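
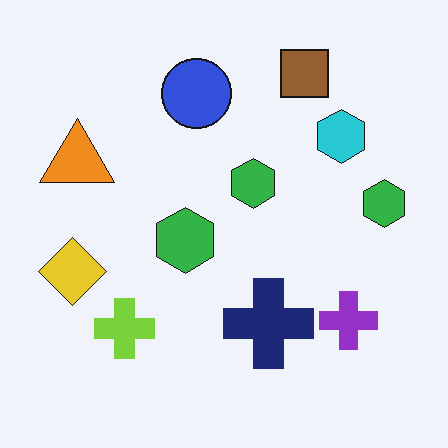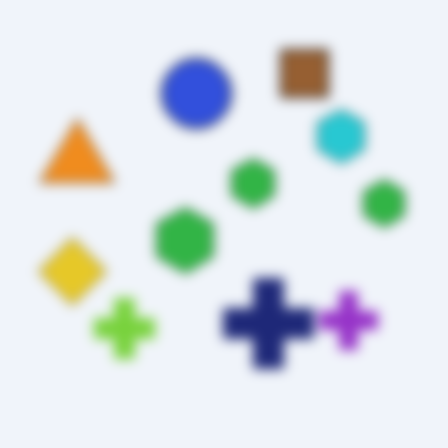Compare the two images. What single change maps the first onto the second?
It was heavily blurred.

Shape edges and outlines are uniformly softened across the whole image.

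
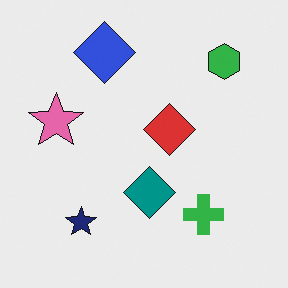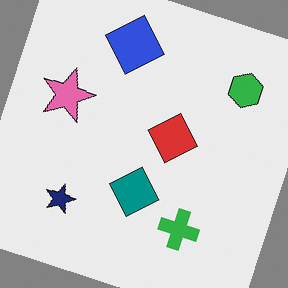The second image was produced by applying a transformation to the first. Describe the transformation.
This is the original image rotated clockwise by a clearly visible amount.

Every shape is tilted by the same angle and the image corners show triangular fill wedges — a whole-image rotation by a non-right angle.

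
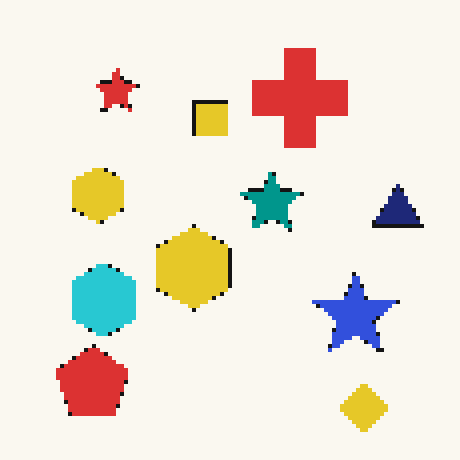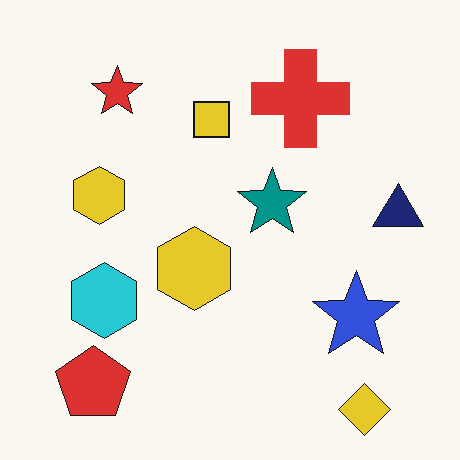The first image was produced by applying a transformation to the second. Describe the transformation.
Mildly pixelated.

Shapes are reduced to large square blocks; fine edges and outlines are lost — a downscale-then-upscale (mosaic) effect.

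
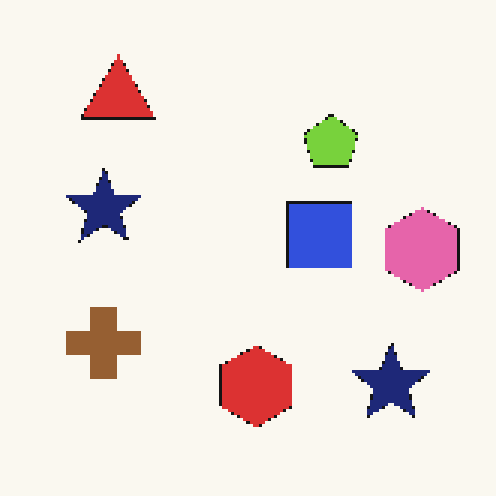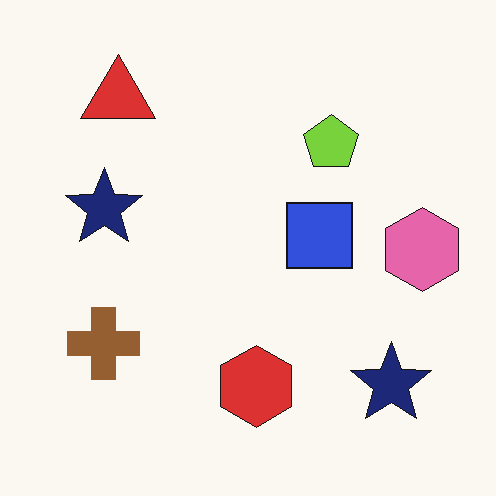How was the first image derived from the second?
The image was lightly pixelated (a mild mosaic effect).

Shapes are reduced to large square blocks; fine edges and outlines are lost — a downscale-then-upscale (mosaic) effect.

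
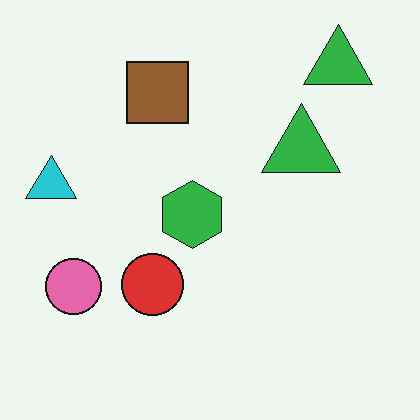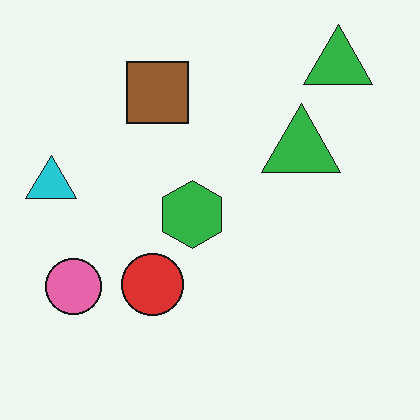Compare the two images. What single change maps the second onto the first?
Given moderate JPEG compression.

Blocky 8×8 compression artifacts appear around shape edges and the flat background shows ringing — characteristic JPEG degradation.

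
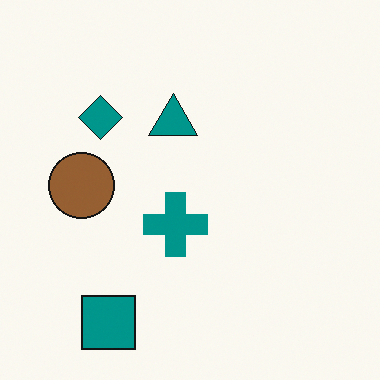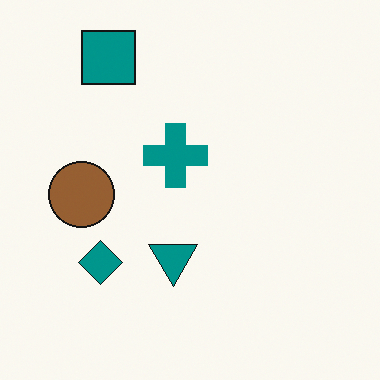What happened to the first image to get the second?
It was flipped vertically (top ↔ bottom).

The teal square is in the bottom-left of the first image and the top-left of the second — shapes on opposite sides of the horizontal midline have swapped in a mirror flip.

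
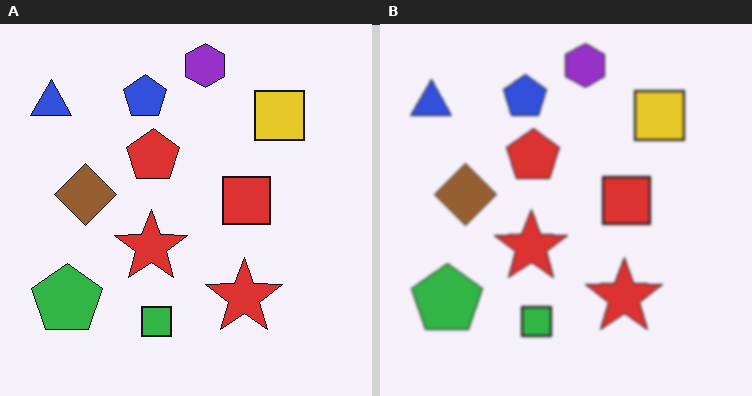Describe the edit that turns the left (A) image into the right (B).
This is the original image lightly blurred.

Shape edges and outlines are uniformly softened across the whole image.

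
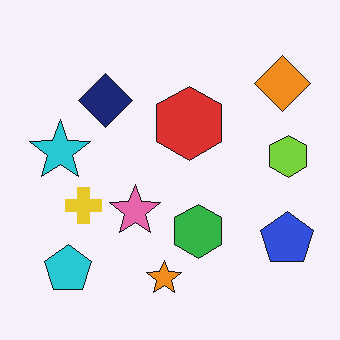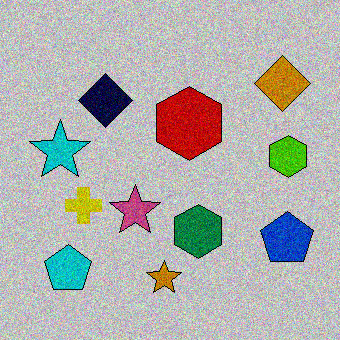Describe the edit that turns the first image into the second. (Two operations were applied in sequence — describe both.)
Aggressively posterized, then degraded with moderate additive noise.

Each flat color has snapped to a coarser quantized level — most visibly, the near-white background has dropped to a flat grey. Random speckle covers the whole image, including the flat background.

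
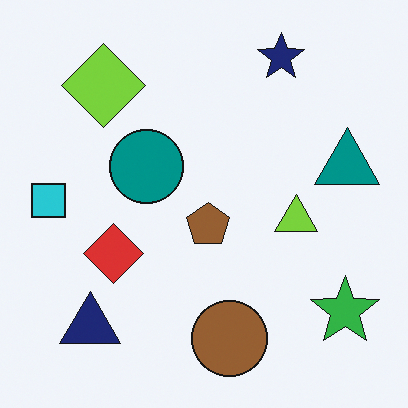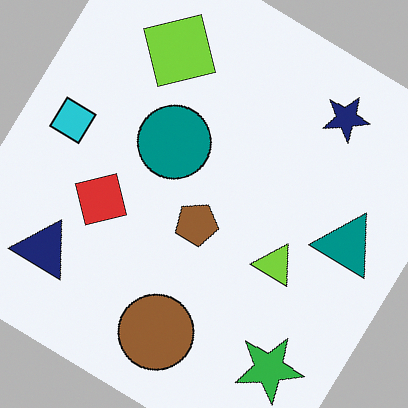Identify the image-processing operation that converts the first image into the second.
The transformation is: rotated clockwise by a large amount — several tens of degrees.

Every shape is tilted by the same angle and the image corners show triangular fill wedges — a whole-image rotation by a non-right angle.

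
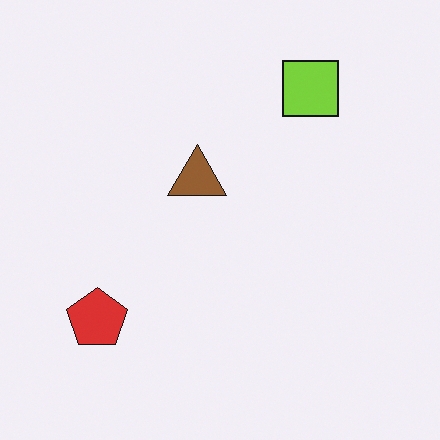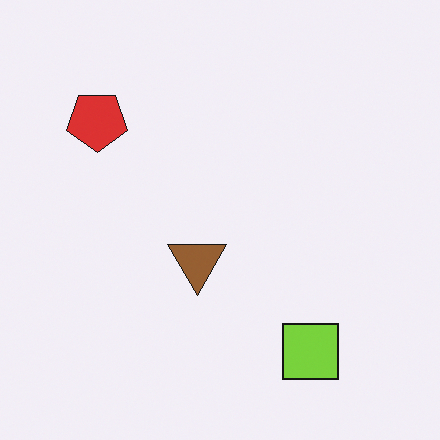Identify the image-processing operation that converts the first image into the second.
The transformation is: flipped vertically (top ↔ bottom).

The lime square is in the top-right of the first image and the bottom-right of the second — shapes on opposite sides of the horizontal midline have swapped in a mirror flip.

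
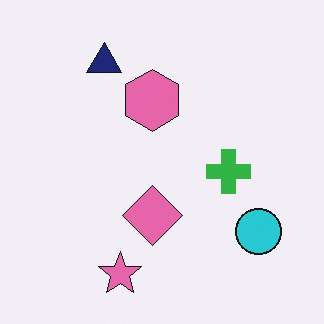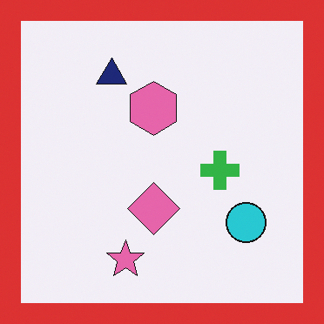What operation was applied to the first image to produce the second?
Framed with a red border.

A solid red frame runs around the edge of the second image, with the content slightly shrunk inside it.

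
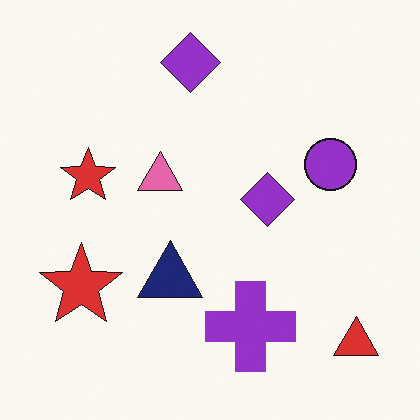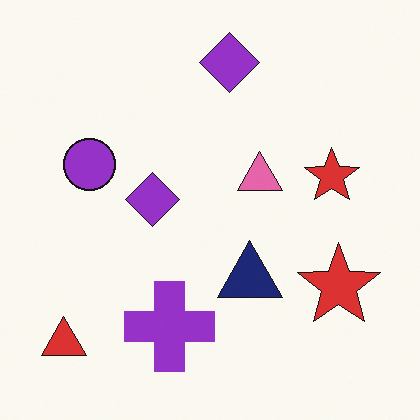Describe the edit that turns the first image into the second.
This is the original image flipped horizontally (left ↔ right).

The red triangle is in the bottom-right of the first image and the bottom-left of the second — shapes on opposite sides of the vertical midline have swapped in a mirror flip.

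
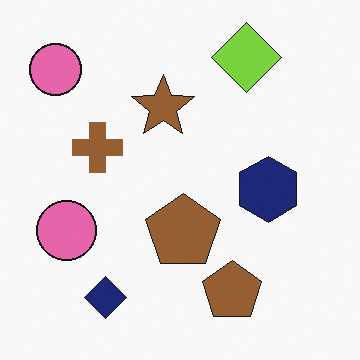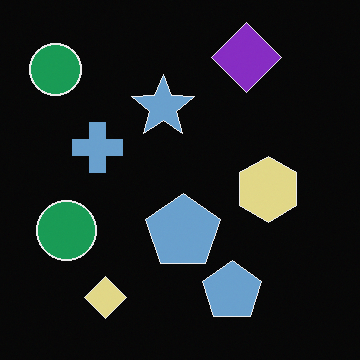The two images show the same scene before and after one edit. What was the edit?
It was color-inverted (negative).

The light background has become dark and every shape's color is its complement — a photographic negative.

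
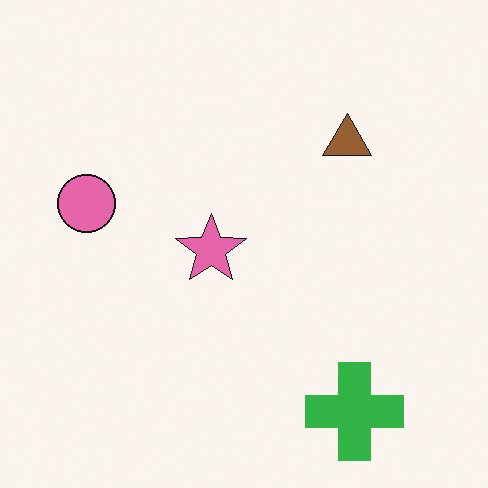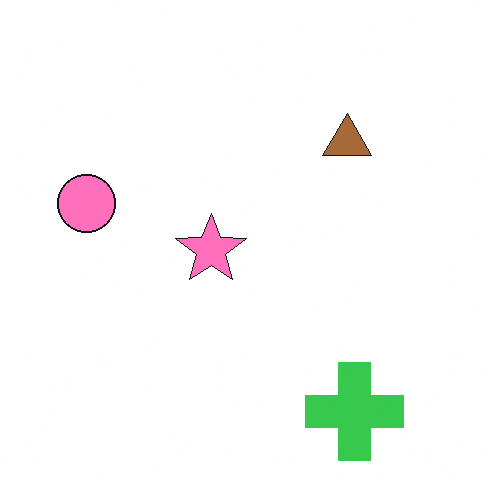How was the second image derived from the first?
It was slightly brightened.

Every pixel — background and shapes alike — is uniformly brightened.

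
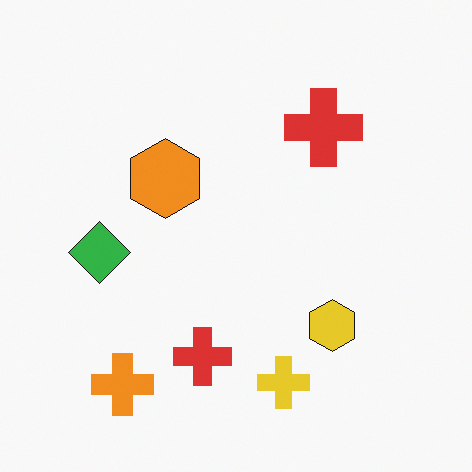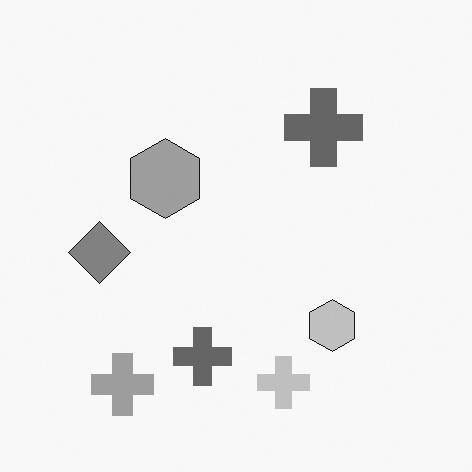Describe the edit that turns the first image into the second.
Converted to grayscale.

All color is removed — every shape is now a shade of grey.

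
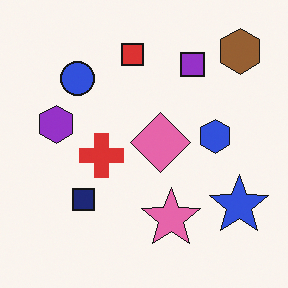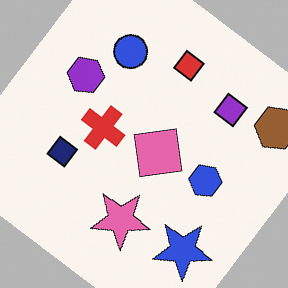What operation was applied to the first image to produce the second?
The image was rotated clockwise by a large amount — several tens of degrees.

Every shape is tilted by the same angle and the image corners show triangular fill wedges — a whole-image rotation by a non-right angle.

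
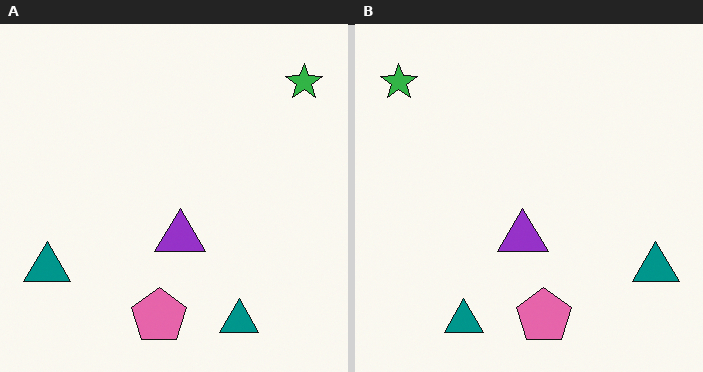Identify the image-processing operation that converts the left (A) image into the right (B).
It was flipped horizontally (left ↔ right).

The green star is in the top-right of the left (A) image and the top-left of the right (B) — shapes on opposite sides of the vertical midline have swapped in a mirror flip.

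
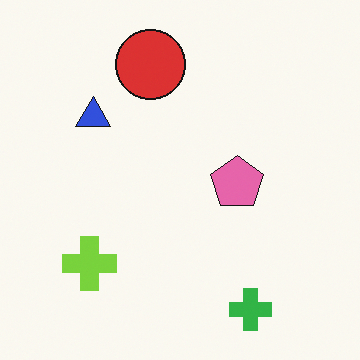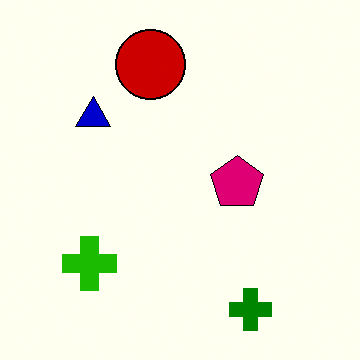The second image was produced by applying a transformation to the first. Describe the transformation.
The image was boosted in contrast.

Tones are pushed away from mid-grey across the whole image — a global contrast change.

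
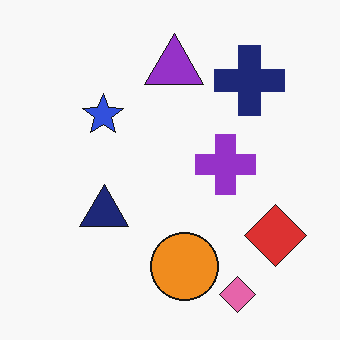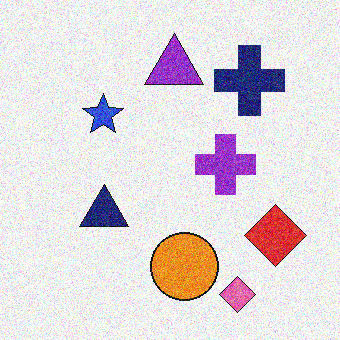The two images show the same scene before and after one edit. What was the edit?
The transformation is: degraded with visible gaussian noise.

Random speckle covers the whole image, including the flat background.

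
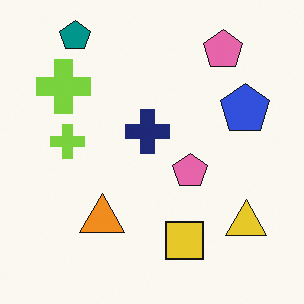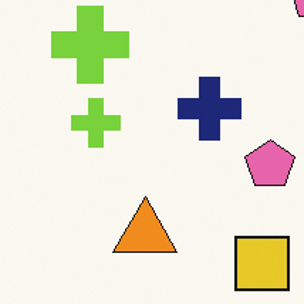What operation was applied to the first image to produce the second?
The transformation is: cropped to a modestly smaller region and rescaled.

The visible shapes are larger and the field of view is narrower; shapes near the original edges may be partly or wholly outside the frame — a crop-and-rescale.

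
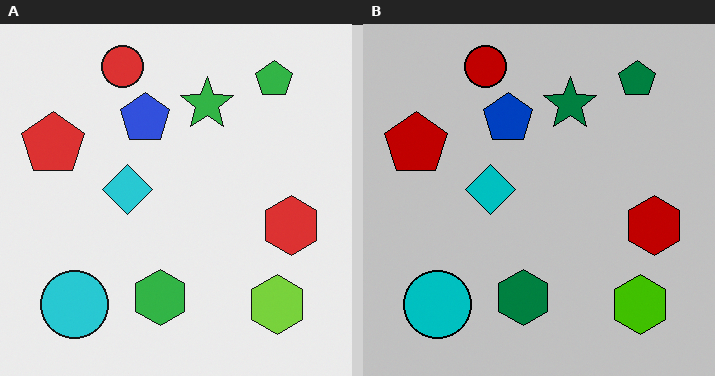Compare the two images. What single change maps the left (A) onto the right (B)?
Heavily posterized to just a handful of flat colors.

Each flat color has snapped to a coarser quantized level — most visibly, the near-white background has dropped to a flat grey.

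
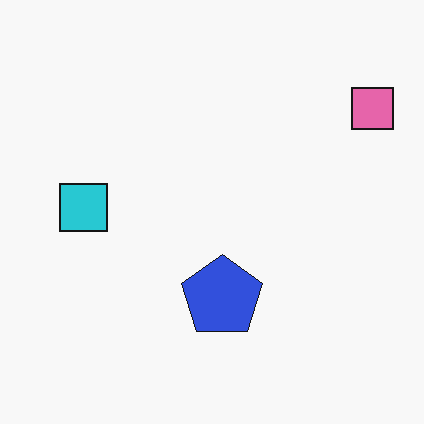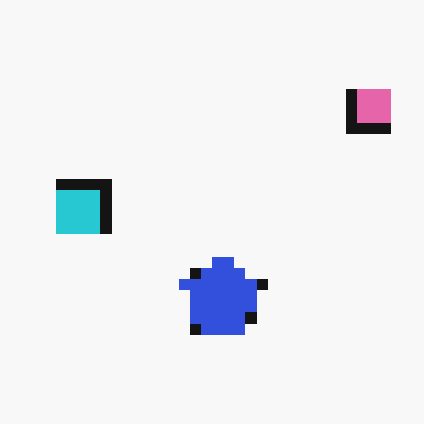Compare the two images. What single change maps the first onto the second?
The transformation is: heavily pixelated into large blocks.

Shapes are reduced to large square blocks; fine edges and outlines are lost — a downscale-then-upscale (mosaic) effect.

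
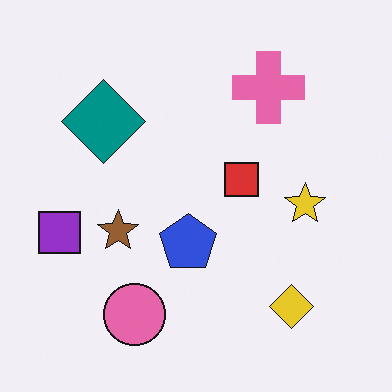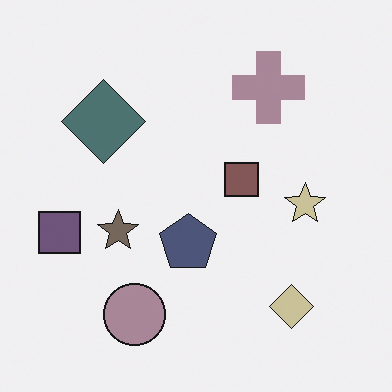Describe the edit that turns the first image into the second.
The transformation is: heavily desaturated.

All colors are more muted and greyish — a global saturation change.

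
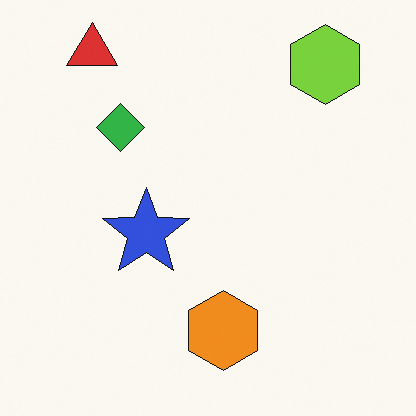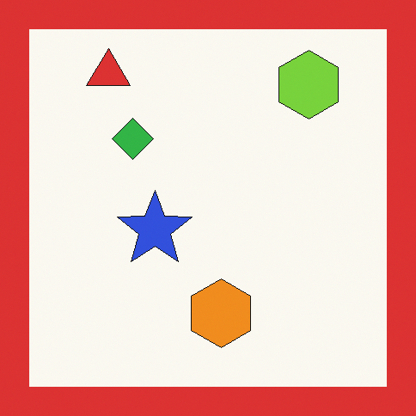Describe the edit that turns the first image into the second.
The transformation is: framed with a red border.

A solid red frame runs around the edge of the second image, with the content slightly shrunk inside it.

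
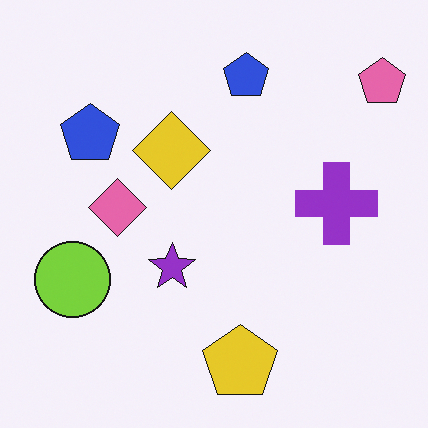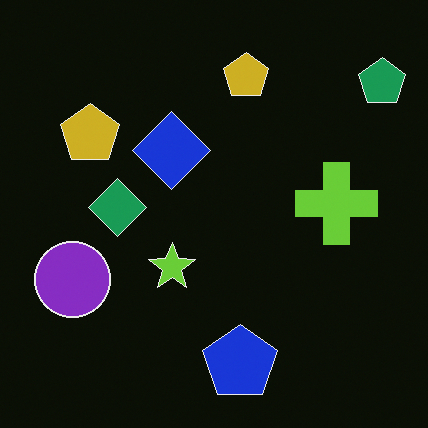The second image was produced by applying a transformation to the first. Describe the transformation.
The transformation is: color-inverted (negative).

The light background has become dark and every shape's color is its complement — a photographic negative.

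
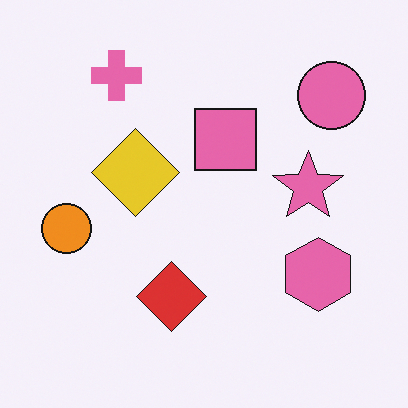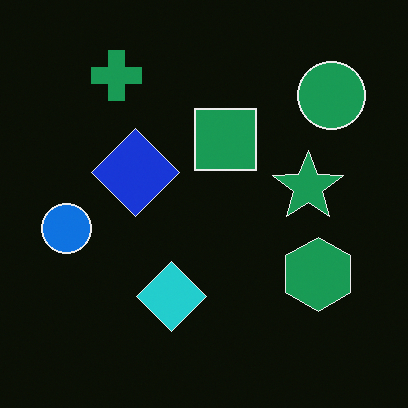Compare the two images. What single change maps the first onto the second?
The second image is the first color-inverted (negative).

The light background has become dark and every shape's color is its complement — a photographic negative.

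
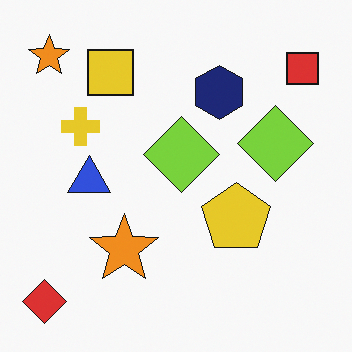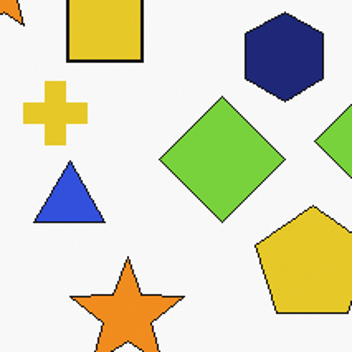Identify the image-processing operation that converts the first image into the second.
The transformation is: cropped to a noticeably smaller region and rescaled.

The visible shapes are larger and the field of view is narrower; shapes near the original edges may be partly or wholly outside the frame — a crop-and-rescale.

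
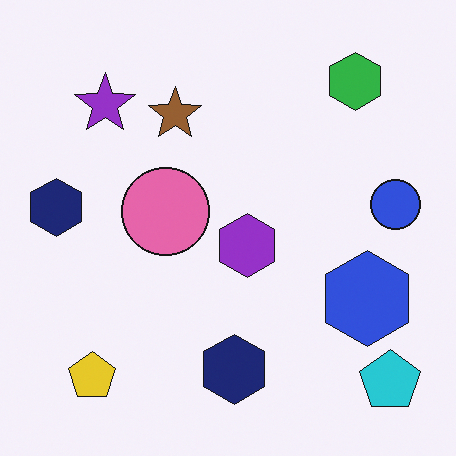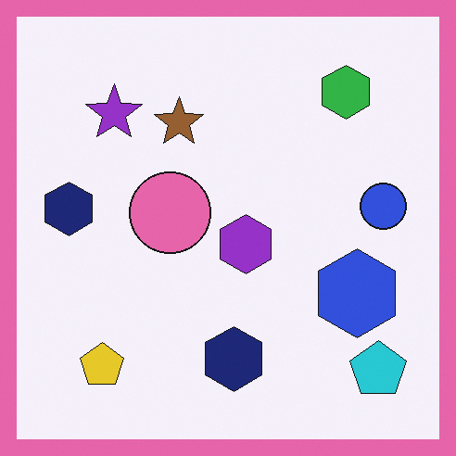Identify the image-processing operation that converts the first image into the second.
The image was framed with a pink border.

A solid pink frame runs around the edge of the second image, with the content slightly shrunk inside it.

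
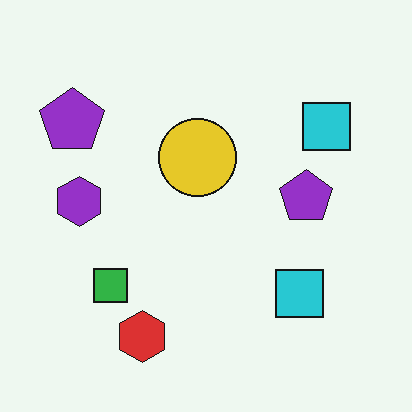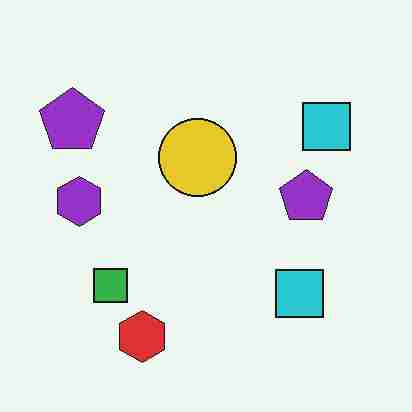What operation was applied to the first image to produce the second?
The second image is the first heavily JPEG-compressed with obvious blocking artifacts.

Blocky 8×8 compression artifacts appear around shape edges and the flat background shows ringing — characteristic JPEG degradation.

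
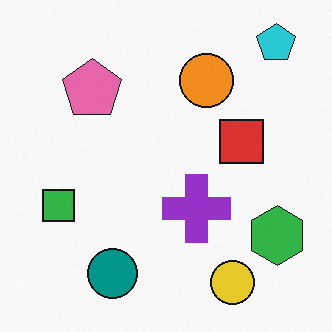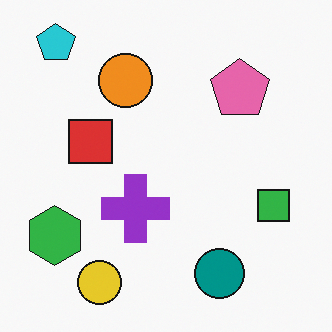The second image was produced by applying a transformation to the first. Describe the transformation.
The transformation is: flipped horizontally (left ↔ right).

The green hexagon is in the bottom-right of the first image and the bottom-left of the second — shapes on opposite sides of the vertical midline have swapped in a mirror flip.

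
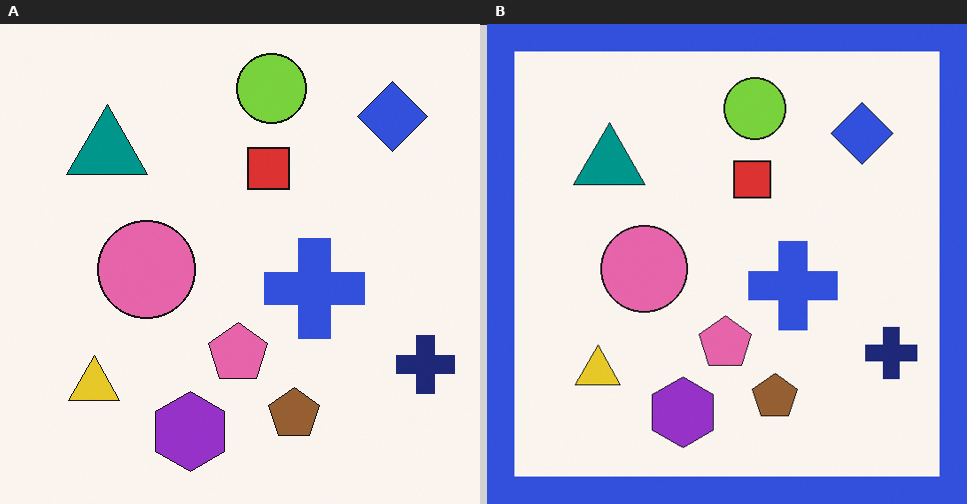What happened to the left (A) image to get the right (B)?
Framed with a blue border.

A solid blue frame runs around the edge of the right (B) image, with the content slightly shrunk inside it.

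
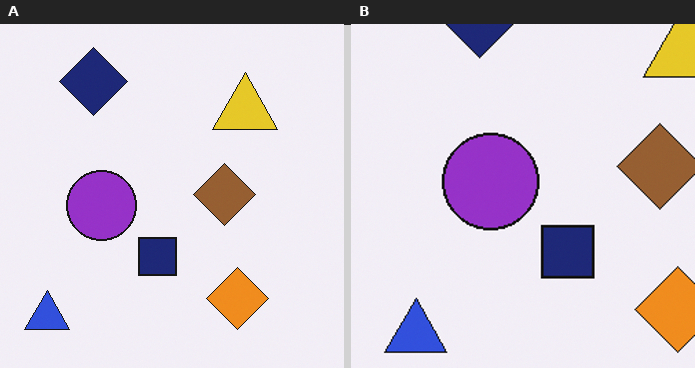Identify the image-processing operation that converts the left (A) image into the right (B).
Cropped slightly and scaled back up.

The visible shapes are larger and the field of view is narrower; shapes near the original edges may be partly or wholly outside the frame — a crop-and-rescale.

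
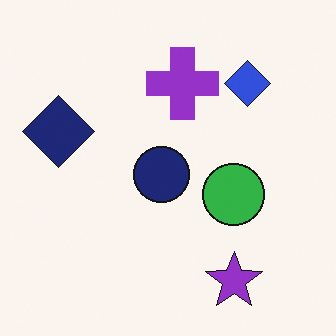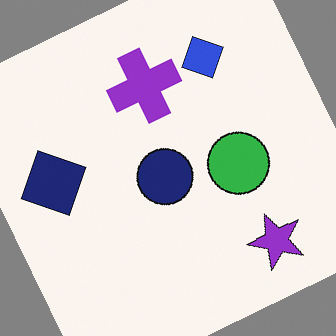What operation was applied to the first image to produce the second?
The image was rotated counter-clockwise by a moderate amount.

Every shape is tilted by the same angle and the image corners show triangular fill wedges — a whole-image rotation by a non-right angle.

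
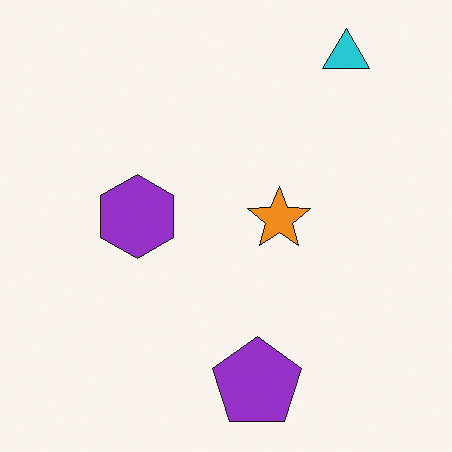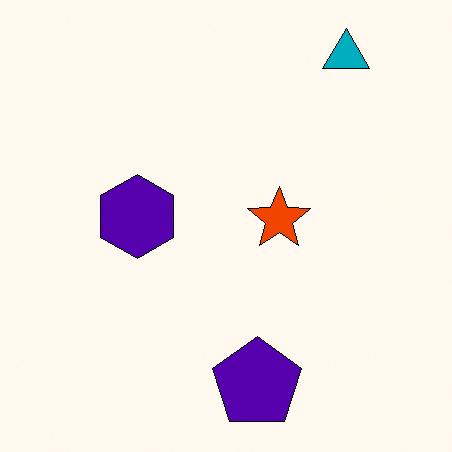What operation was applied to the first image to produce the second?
The image was boosted in contrast.

Tones are pushed away from mid-grey across the whole image — a global contrast change.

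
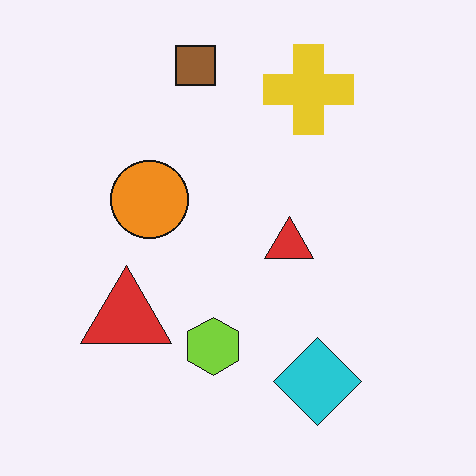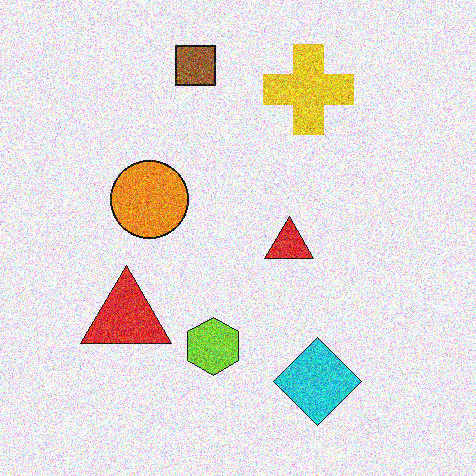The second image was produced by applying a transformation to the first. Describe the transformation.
It was degraded with strong gaussian noise.

Random speckle covers the whole image, including the flat background.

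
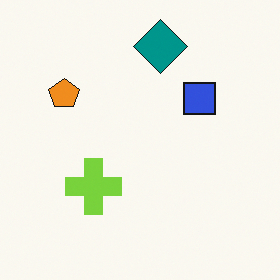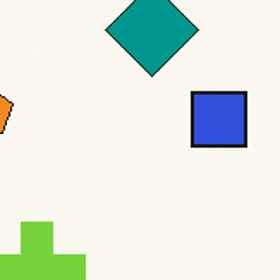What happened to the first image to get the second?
The second image is the first cropped tightly and scaled back up.

The visible shapes are larger and the field of view is narrower; shapes near the original edges may be partly or wholly outside the frame — a crop-and-rescale.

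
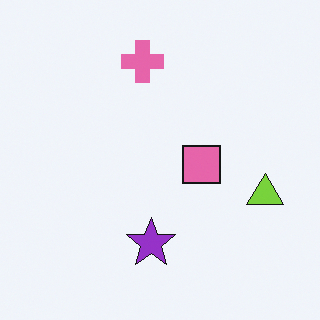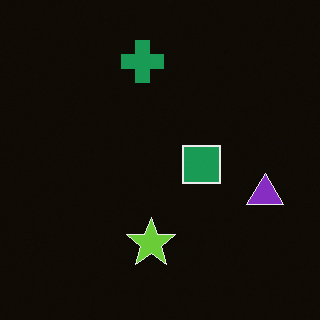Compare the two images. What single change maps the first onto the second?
The second image is the first color-inverted (negative).

The light background has become dark and every shape's color is its complement — a photographic negative.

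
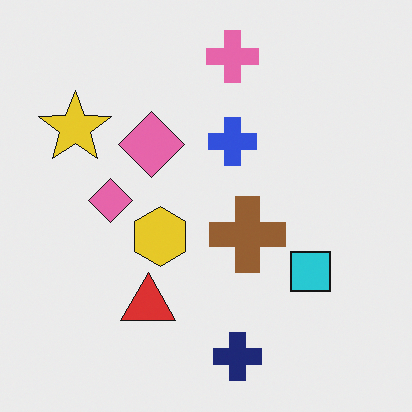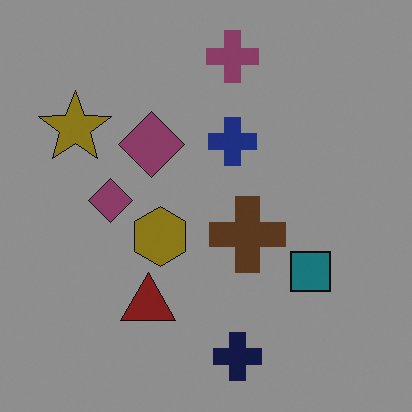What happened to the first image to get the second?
This is the original image darkened a lot.

Every pixel — background and shapes alike — is uniformly darkened.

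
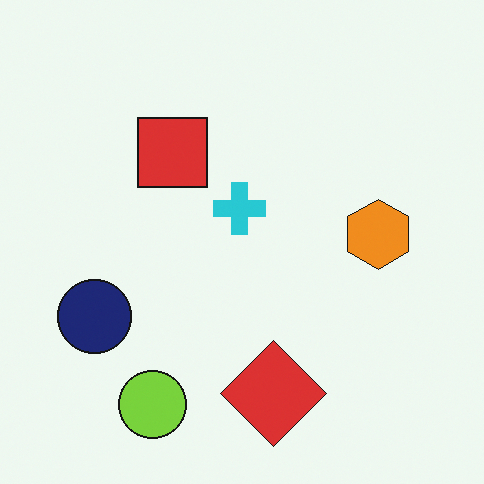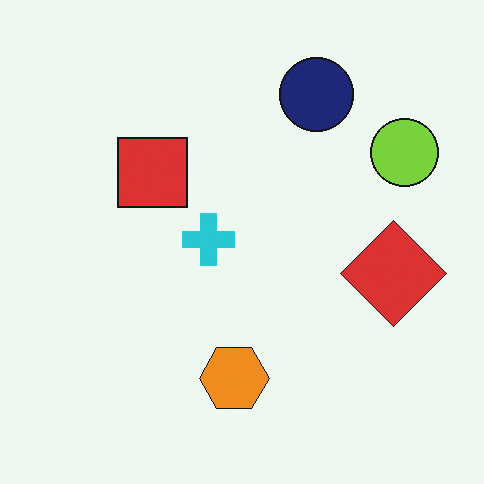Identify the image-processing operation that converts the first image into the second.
The transformation is: transposed (reflected across the top-left ↔ bottom-right diagonal).

Shapes have swapped their row and column positions — what was in the top-right is now in the bottom-left — a diagonal reflection.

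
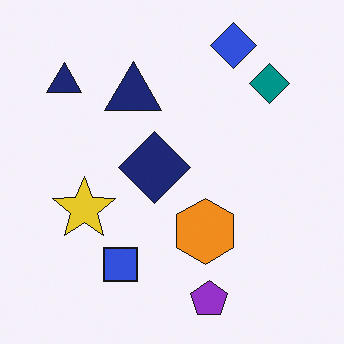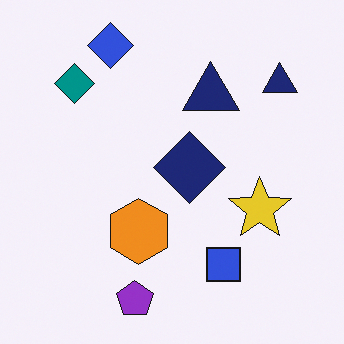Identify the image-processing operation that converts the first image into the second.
The transformation is: flipped horizontally (left ↔ right).

The teal diamond is in the top-right of the first image and the top-left of the second — shapes on opposite sides of the vertical midline have swapped in a mirror flip.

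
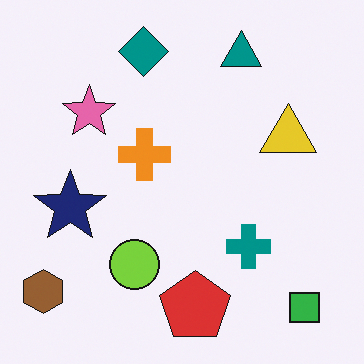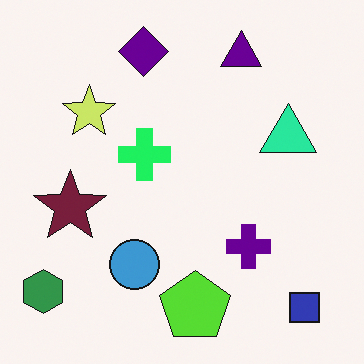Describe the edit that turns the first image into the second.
Hue-shifted noticeably.

Every shape's color has rotated by the same amount around the hue wheel — a uniform hue shift.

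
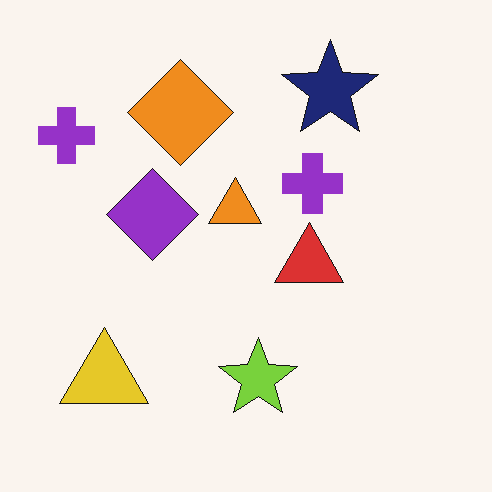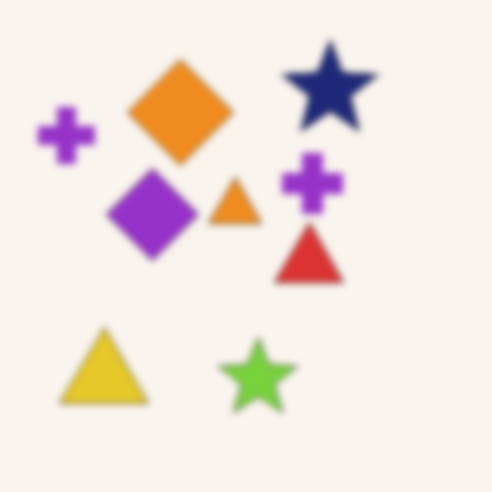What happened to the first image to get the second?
It was noticeably gaussian-blurred.

Shape edges and outlines are uniformly softened across the whole image.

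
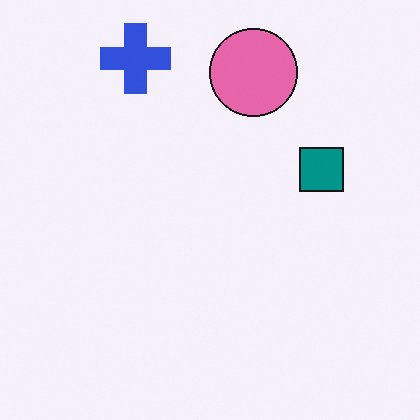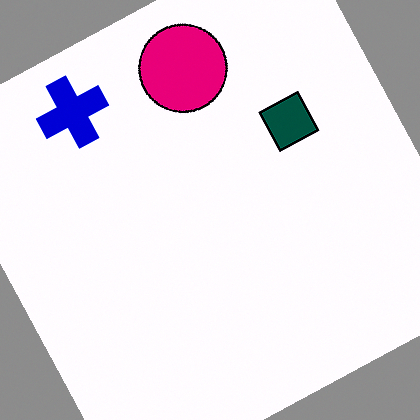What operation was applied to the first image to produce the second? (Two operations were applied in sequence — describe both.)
Rotated counter-clockwise by a clearly visible amount, then given much higher contrast.

Every shape is tilted by the same angle and the image corners show triangular fill wedges — a whole-image rotation by a non-right angle. Tones are pushed away from mid-grey across the whole image — a global contrast change.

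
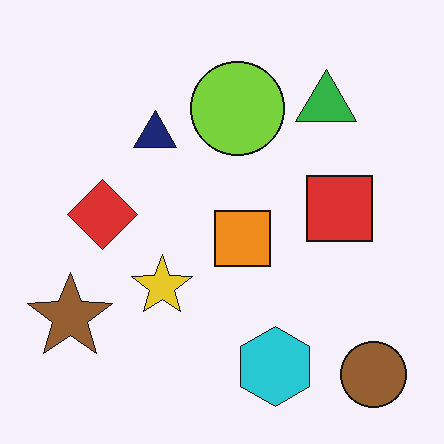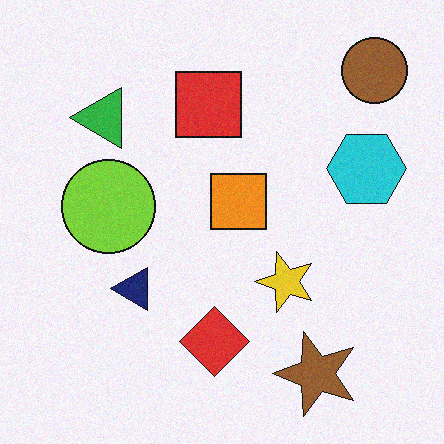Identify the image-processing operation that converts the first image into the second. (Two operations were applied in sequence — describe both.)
The image was rotated 90° counter-clockwise, then degraded with subtle gaussian noise.

The brown circle sits in the bottom-right of the first image and the top-right of the second — consistent with a whole-image 90° counter-clockwise rotation. Random speckle covers the whole image, including the flat background.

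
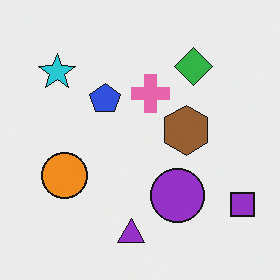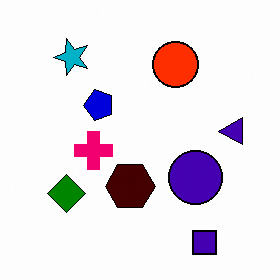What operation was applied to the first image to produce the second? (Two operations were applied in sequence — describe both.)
Given much higher contrast, then transposed (reflected across the top-left ↔ bottom-right diagonal).

Tones are pushed away from mid-grey across the whole image — a global contrast change. Shapes have swapped their row and column positions — what was in the top-right is now in the bottom-left — a diagonal reflection.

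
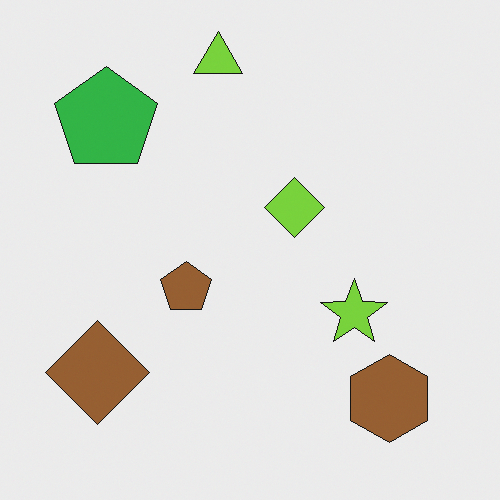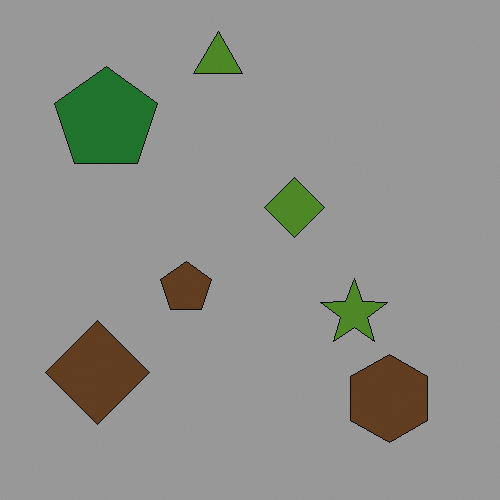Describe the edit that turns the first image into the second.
Substantially darkened.

Every pixel — background and shapes alike — is uniformly darkened.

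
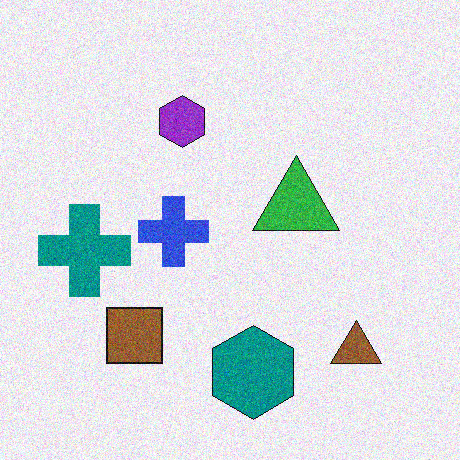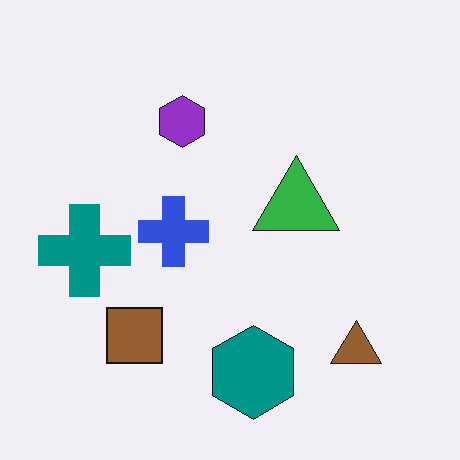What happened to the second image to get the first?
The first image is the second degraded with visible gaussian noise.

Random speckle covers the whole image, including the flat background.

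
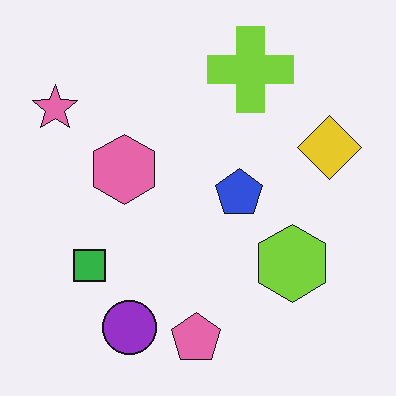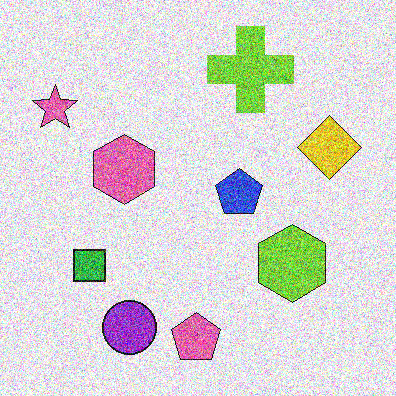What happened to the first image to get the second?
This is the original image degraded with heavy additive noise.

Random speckle covers the whole image, including the flat background.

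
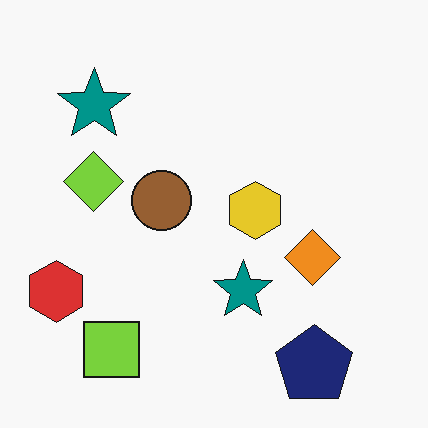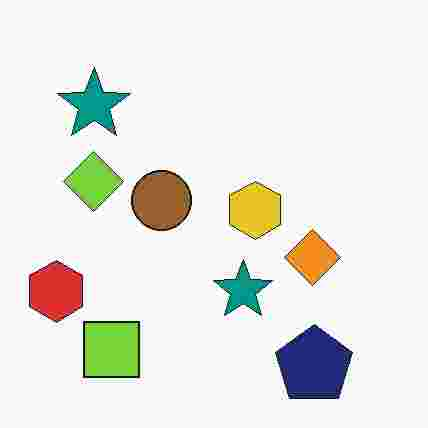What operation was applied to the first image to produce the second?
This is the original image degraded with heavy JPEG compression.

Blocky 8×8 compression artifacts appear around shape edges and the flat background shows ringing — characteristic JPEG degradation.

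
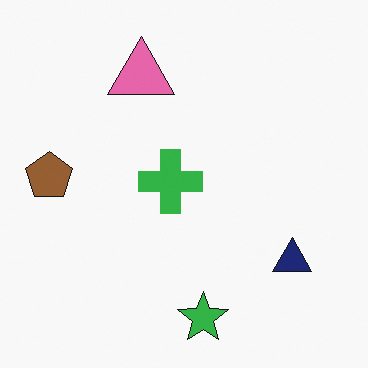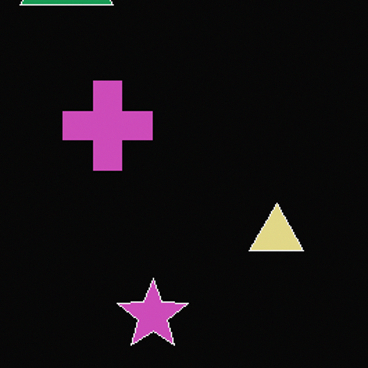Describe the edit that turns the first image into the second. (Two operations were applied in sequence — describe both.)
The second image is the first color-inverted (negative), then cropped slightly and scaled back up.

The light background has become dark and every shape's color is its complement — a photographic negative. The visible shapes are larger and the field of view is narrower; shapes near the original edges may be partly or wholly outside the frame — a crop-and-rescale.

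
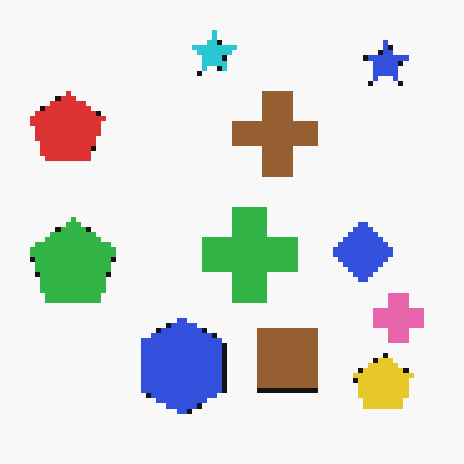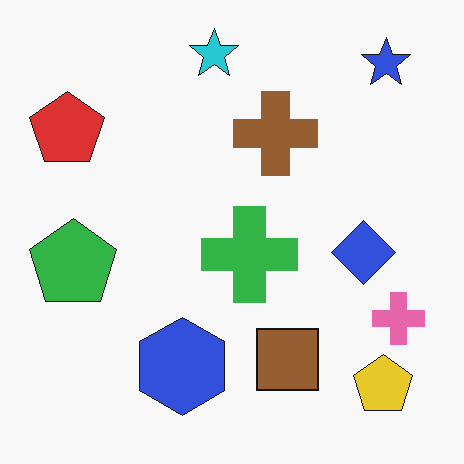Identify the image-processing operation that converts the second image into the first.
The transformation is: lightly pixelated (a mild mosaic effect).

Shapes are reduced to large square blocks; fine edges and outlines are lost — a downscale-then-upscale (mosaic) effect.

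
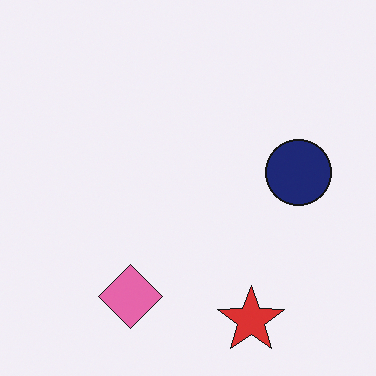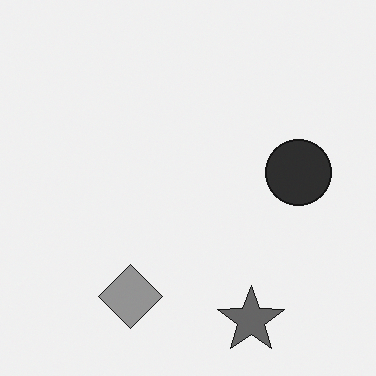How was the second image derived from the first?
It was converted to grayscale.

All color is removed — every shape is now a shade of grey.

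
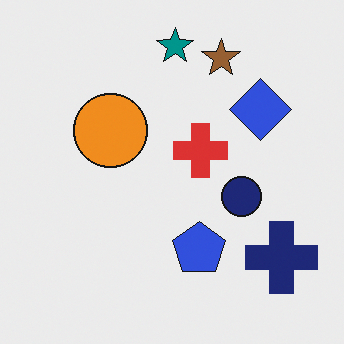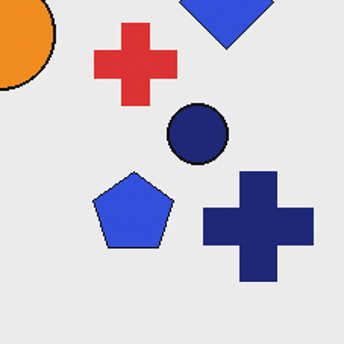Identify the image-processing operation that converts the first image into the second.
It was cropped to a modestly smaller region and rescaled.

The visible shapes are larger and the field of view is narrower; shapes near the original edges may be partly or wholly outside the frame — a crop-and-rescale.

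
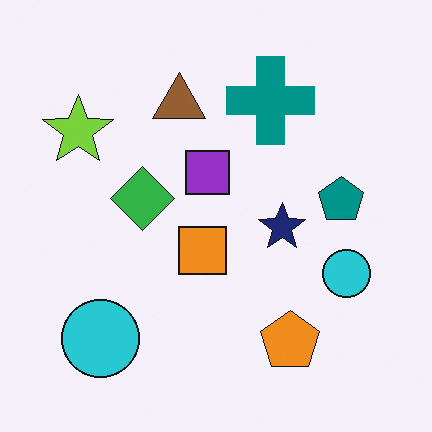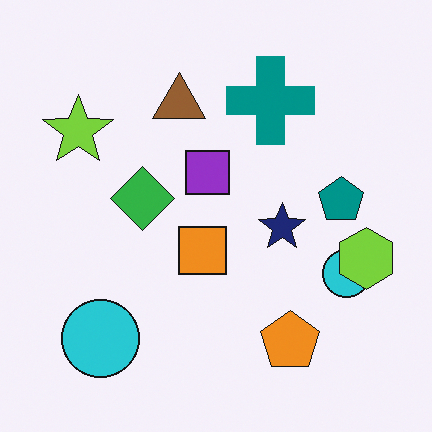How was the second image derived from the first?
Overlaid with an additional lime hexagon.

A lime hexagon appears in the second image that is absent from the first.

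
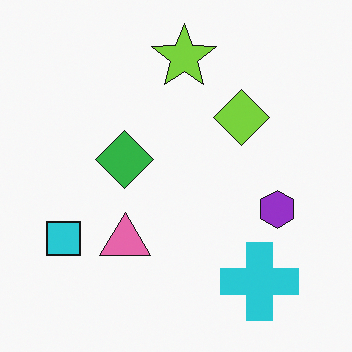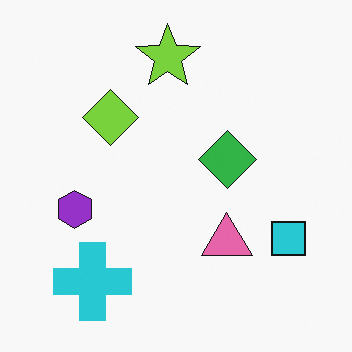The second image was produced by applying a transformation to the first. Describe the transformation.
Flipped horizontally (left ↔ right).

The cyan square is in the bottom-left of the first image and the bottom-right of the second — shapes on opposite sides of the vertical midline have swapped in a mirror flip.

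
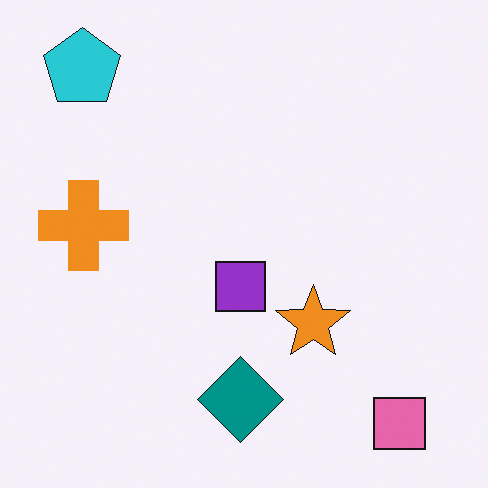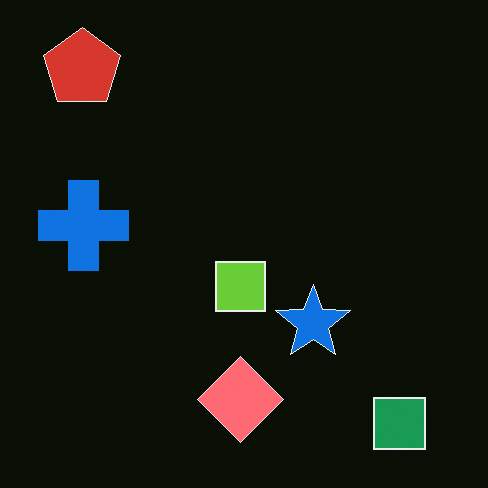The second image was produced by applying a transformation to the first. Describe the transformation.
The second image is the first color-inverted (negative).

The light background has become dark and every shape's color is its complement — a photographic negative.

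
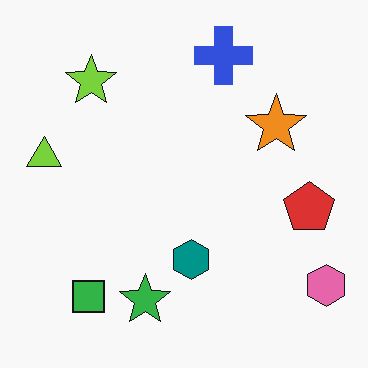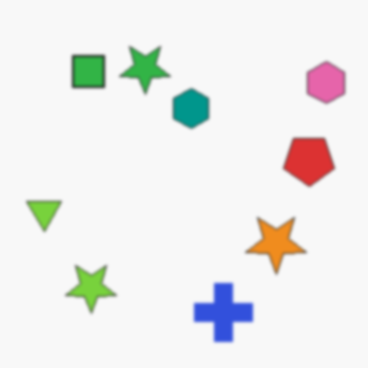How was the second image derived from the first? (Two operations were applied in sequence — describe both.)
Slightly softened, then flipped vertically (top ↔ bottom).

Shape edges and outlines are uniformly softened across the whole image. The blue cross is in the top of the first image and the bottom of the second — shapes on opposite sides of the horizontal midline have swapped in a mirror flip.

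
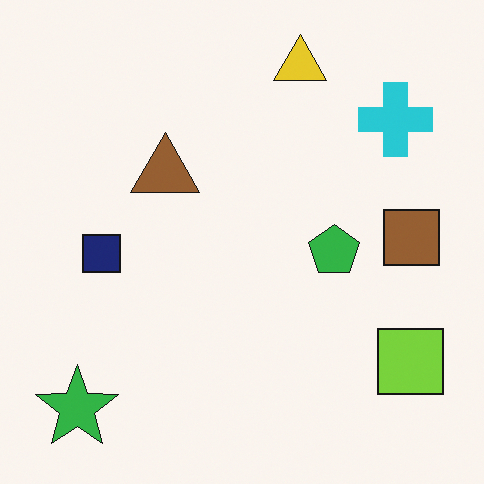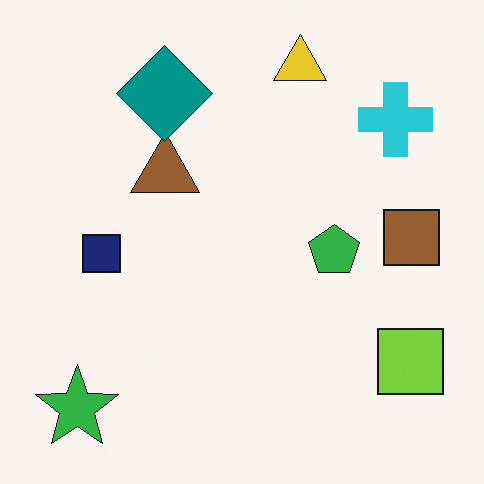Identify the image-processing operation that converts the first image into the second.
This is the original image overlaid with an additional teal diamond.

A teal diamond appears in the second image that is absent from the first.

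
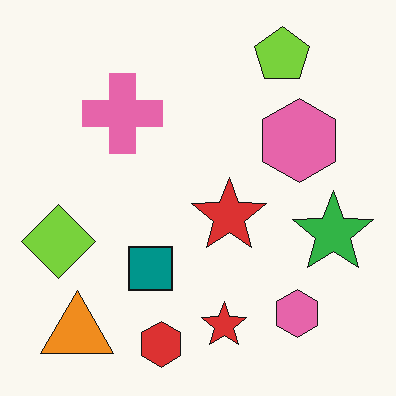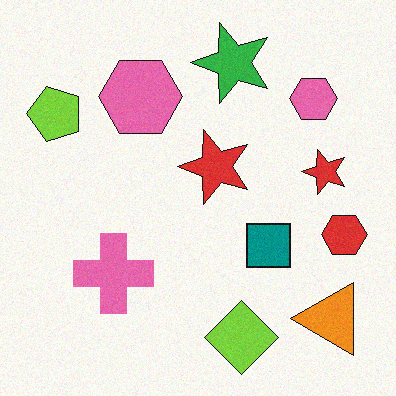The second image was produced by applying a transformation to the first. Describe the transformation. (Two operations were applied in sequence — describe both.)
It was rotated 90° counter-clockwise, then degraded with subtle gaussian noise.

The orange triangle sits in the bottom-left of the first image and the bottom-right of the second — consistent with a whole-image 90° counter-clockwise rotation. Random speckle covers the whole image, including the flat background.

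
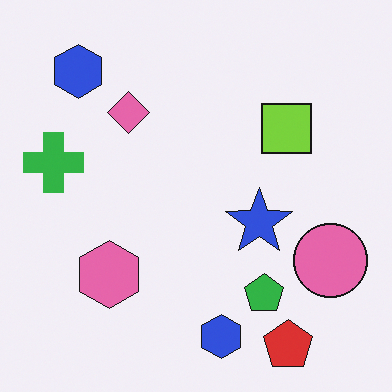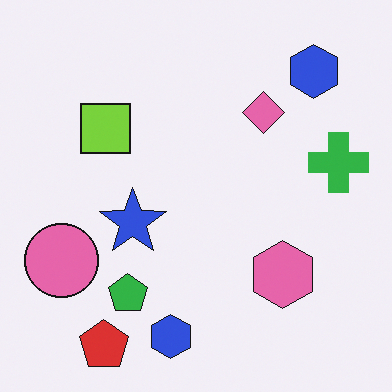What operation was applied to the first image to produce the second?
The transformation is: flipped horizontally (left ↔ right).

The green cross is in the left of the first image and the right of the second — shapes on opposite sides of the vertical midline have swapped in a mirror flip.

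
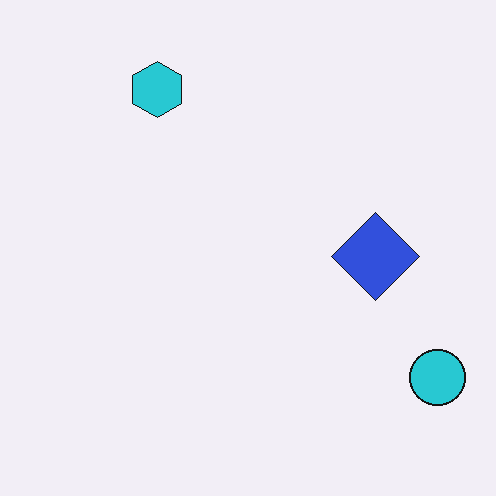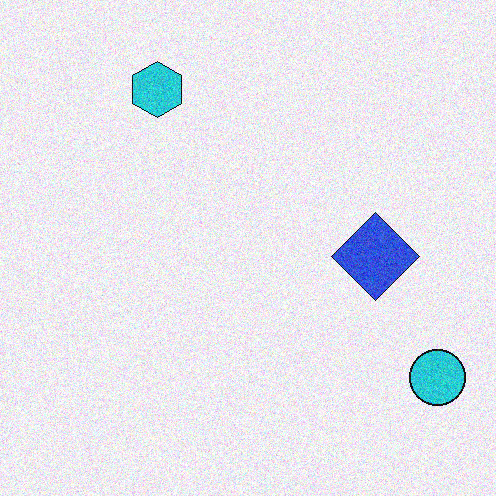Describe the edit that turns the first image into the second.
The second image is the first degraded with visible gaussian noise.

Random speckle covers the whole image, including the flat background.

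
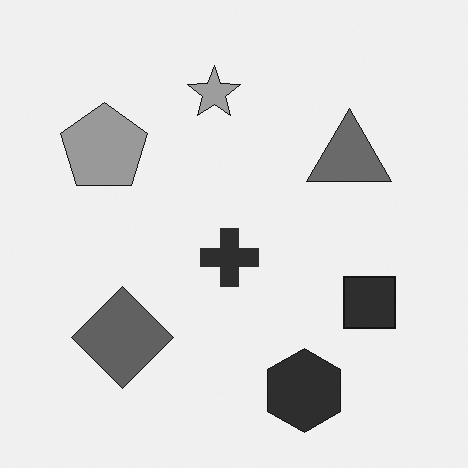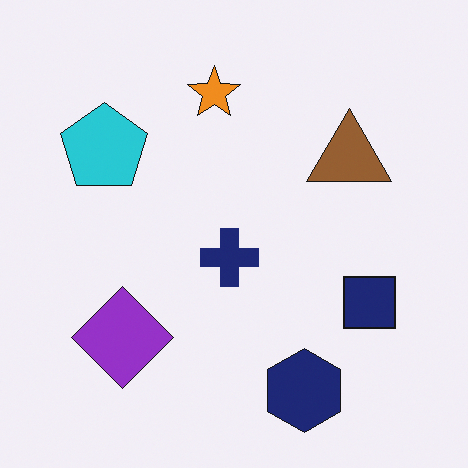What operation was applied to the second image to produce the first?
The transformation is: converted to grayscale.

All color is removed — every shape is now a shade of grey.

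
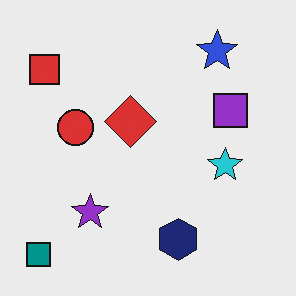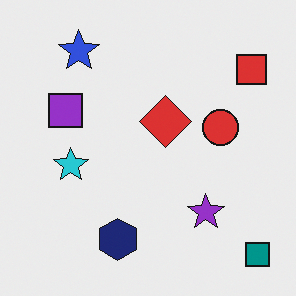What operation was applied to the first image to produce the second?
The image was flipped horizontally (left ↔ right).

The teal square is in the bottom-left of the first image and the bottom-right of the second — shapes on opposite sides of the vertical midline have swapped in a mirror flip.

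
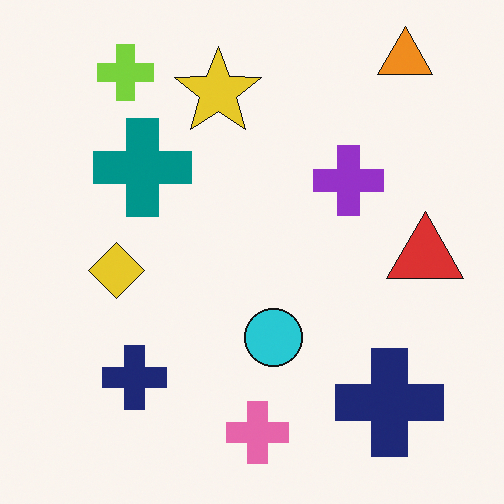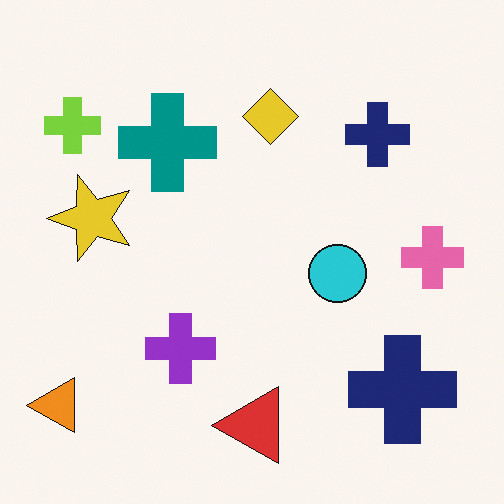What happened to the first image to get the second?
This is the original image transposed (reflected across the top-left ↔ bottom-right diagonal).

Shapes have swapped their row and column positions — what was in the top-right is now in the bottom-left — a diagonal reflection.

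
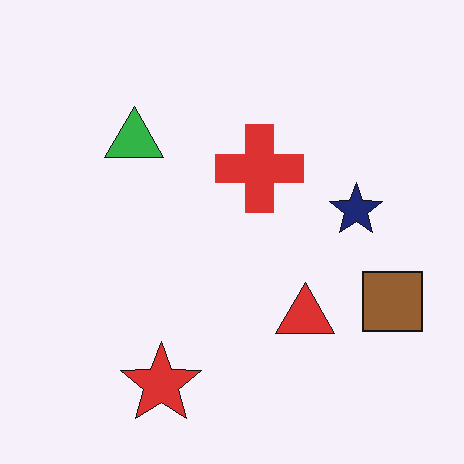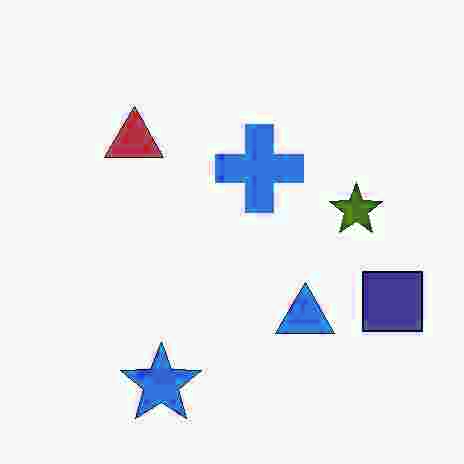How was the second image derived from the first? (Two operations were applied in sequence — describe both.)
The second image is the first degraded with heavy JPEG compression, then hue-shifted through roughly half the color wheel.

Blocky 8×8 compression artifacts appear around shape edges and the flat background shows ringing — characteristic JPEG degradation. Every shape's color has rotated by the same amount around the hue wheel — a uniform hue shift.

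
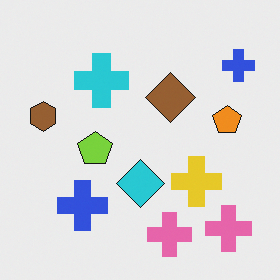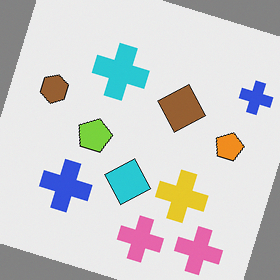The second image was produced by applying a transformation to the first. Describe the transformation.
The second image is the first rotated clockwise by a moderate amount.

Every shape is tilted by the same angle and the image corners show triangular fill wedges — a whole-image rotation by a non-right angle.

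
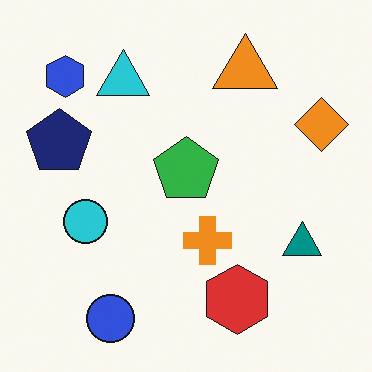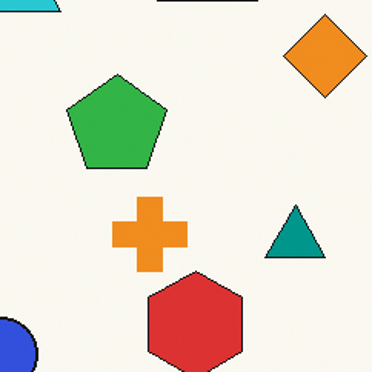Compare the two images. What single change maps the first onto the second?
This is the original image cropped to a modestly smaller region and rescaled.

The visible shapes are larger and the field of view is narrower; shapes near the original edges may be partly or wholly outside the frame — a crop-and-rescale.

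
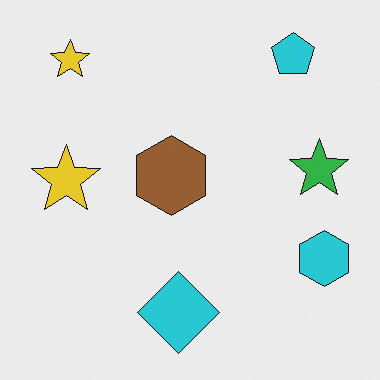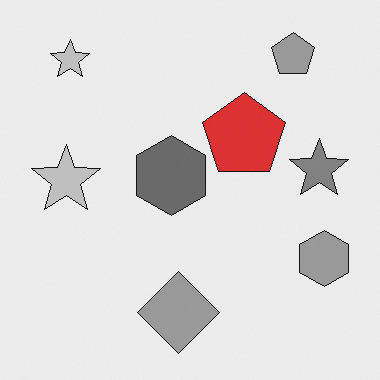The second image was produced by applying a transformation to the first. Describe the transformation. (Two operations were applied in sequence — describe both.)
The second image is the first converted to grayscale, then overlaid with an additional red pentagon.

All color is removed — every shape is now a shade of grey. A red pentagon appears in the second image that is absent from the first.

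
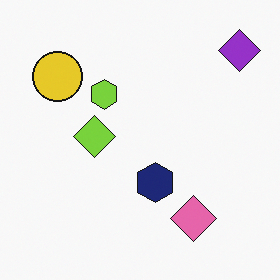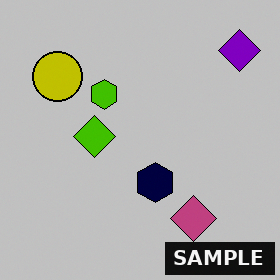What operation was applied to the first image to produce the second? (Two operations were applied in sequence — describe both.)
It was heavily posterized to just a handful of flat colors, then watermarked with the text "SAMPLE" in the lower-right corner.

Each flat color has snapped to a coarser quantized level — most visibly, the near-white background has dropped to a flat grey. A dark label reading "SAMPLE" appears in the lower-right corner.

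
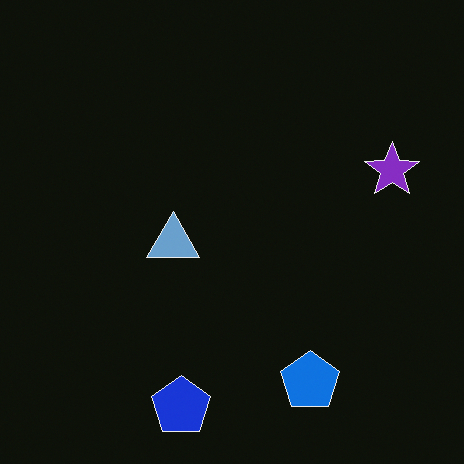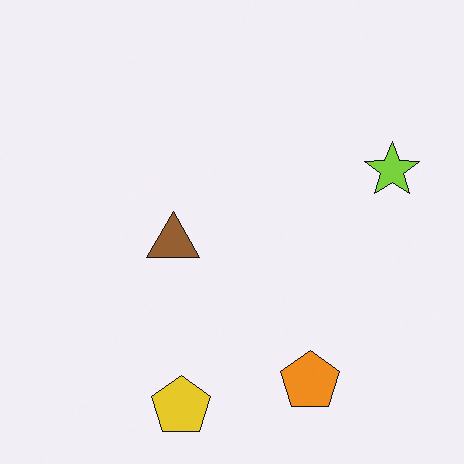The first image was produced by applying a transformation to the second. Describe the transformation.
The transformation is: color-inverted (negative).

The light background has become dark and every shape's color is its complement — a photographic negative.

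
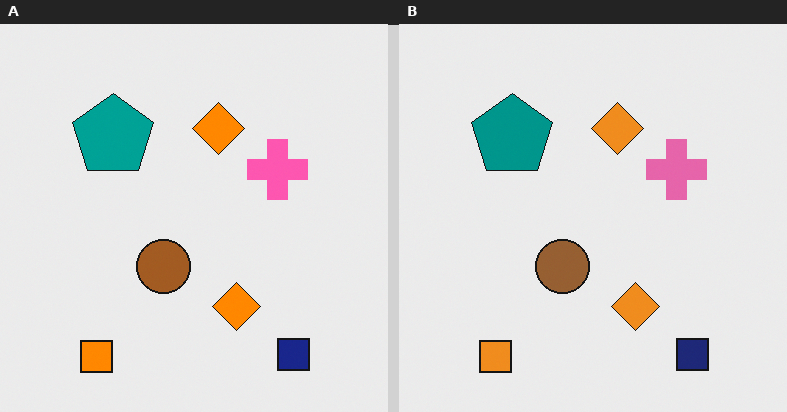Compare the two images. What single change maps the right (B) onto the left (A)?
The transformation is: slightly oversaturated.

All colors are more vivid — a global saturation change.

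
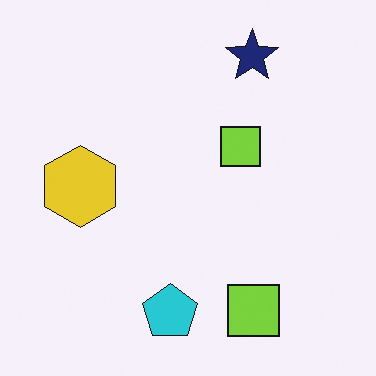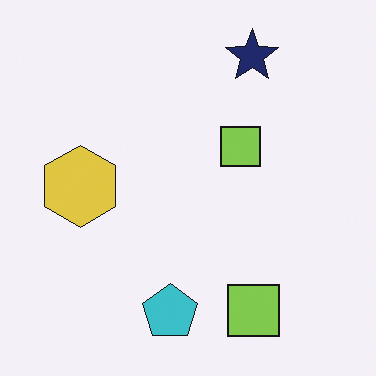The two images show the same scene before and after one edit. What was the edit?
This is the original image slightly desaturated.

All colors are more muted and greyish — a global saturation change.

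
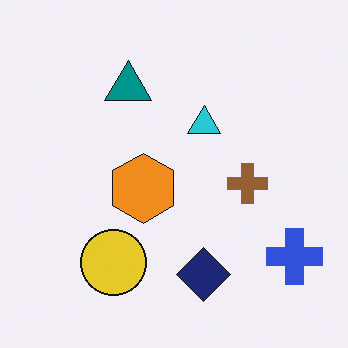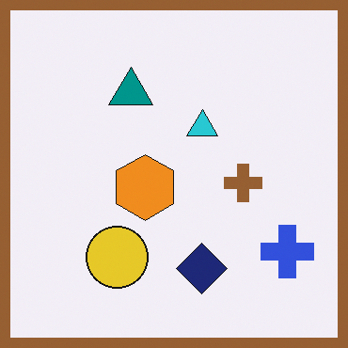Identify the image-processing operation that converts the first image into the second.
Framed with a brown border.

A solid brown frame runs around the edge of the second image, with the content slightly shrunk inside it.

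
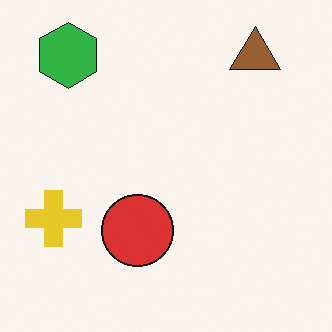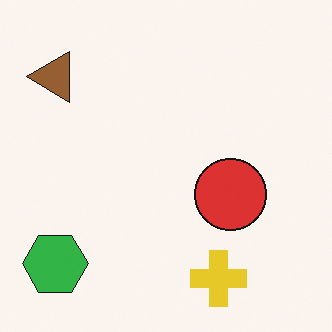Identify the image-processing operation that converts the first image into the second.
The image was rotated 90° counter-clockwise.

The green hexagon sits in the top-left of the first image and the bottom-left of the second — consistent with a whole-image 90° counter-clockwise rotation.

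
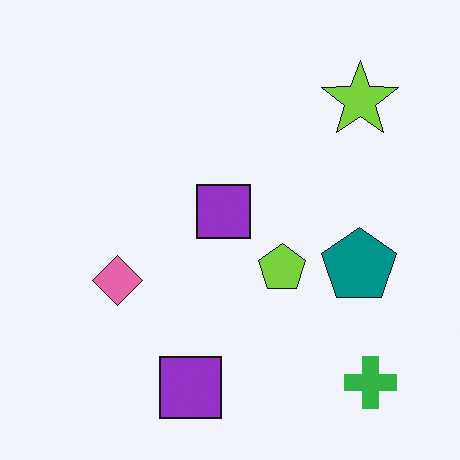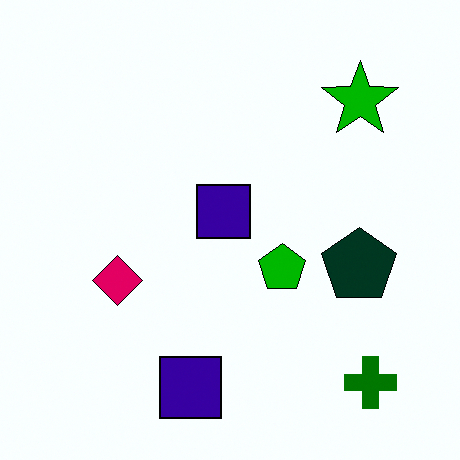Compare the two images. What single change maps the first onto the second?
The second image is the first given much higher contrast.

Tones are pushed away from mid-grey across the whole image — a global contrast change.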